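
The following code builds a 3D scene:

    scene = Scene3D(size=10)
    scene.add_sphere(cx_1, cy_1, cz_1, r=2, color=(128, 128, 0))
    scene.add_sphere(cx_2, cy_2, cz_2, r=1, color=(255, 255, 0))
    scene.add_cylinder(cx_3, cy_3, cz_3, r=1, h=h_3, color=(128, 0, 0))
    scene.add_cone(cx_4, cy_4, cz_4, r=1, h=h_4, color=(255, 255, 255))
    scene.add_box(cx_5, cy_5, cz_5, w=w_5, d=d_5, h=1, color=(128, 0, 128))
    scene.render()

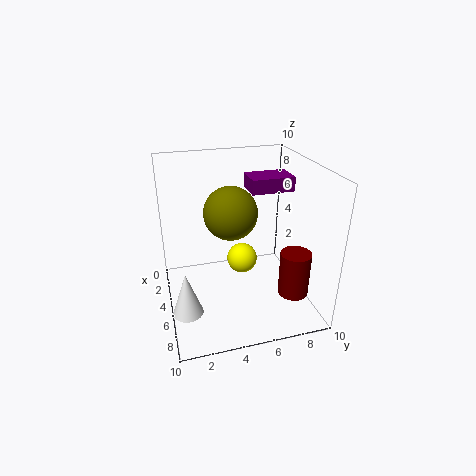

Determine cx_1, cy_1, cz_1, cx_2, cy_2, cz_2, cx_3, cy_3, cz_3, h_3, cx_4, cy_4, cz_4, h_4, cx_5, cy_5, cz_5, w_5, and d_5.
cx_1 = 3, cy_1 = 5, cz_1 = 6, cx_2 = 6, cy_2 = 5, cz_2 = 4, cx_3 = 8, cy_3 = 8, cz_3 = 2, h_3 = 3, cx_4 = 7, cy_4 = 1, cz_4 = 1, h_4 = 3, cx_5 = 3, cy_5 = 6, cz_5 = 8, w_5 = 2, d_5 = 3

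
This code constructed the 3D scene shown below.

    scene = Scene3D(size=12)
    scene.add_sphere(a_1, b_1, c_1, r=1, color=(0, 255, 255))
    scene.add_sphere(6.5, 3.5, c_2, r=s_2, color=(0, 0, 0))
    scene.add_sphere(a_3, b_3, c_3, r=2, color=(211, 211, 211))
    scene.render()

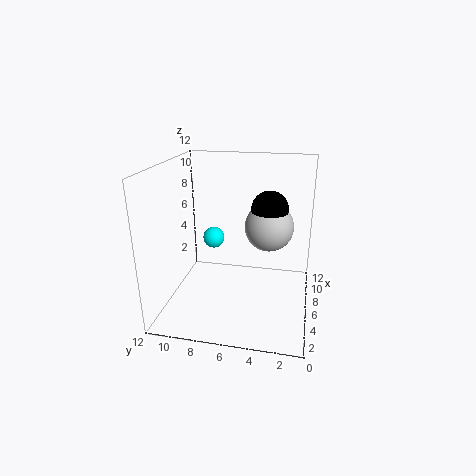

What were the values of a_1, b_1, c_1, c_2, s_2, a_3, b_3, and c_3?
a_1 = 9
b_1 = 9
c_1 = 4.5
c_2 = 8.5
s_2 = 1.5
a_3 = 6.5
b_3 = 3.5
c_3 = 7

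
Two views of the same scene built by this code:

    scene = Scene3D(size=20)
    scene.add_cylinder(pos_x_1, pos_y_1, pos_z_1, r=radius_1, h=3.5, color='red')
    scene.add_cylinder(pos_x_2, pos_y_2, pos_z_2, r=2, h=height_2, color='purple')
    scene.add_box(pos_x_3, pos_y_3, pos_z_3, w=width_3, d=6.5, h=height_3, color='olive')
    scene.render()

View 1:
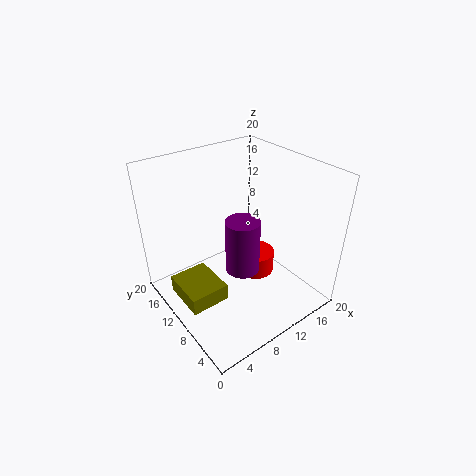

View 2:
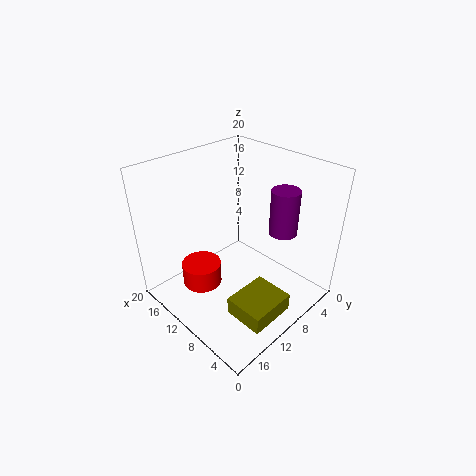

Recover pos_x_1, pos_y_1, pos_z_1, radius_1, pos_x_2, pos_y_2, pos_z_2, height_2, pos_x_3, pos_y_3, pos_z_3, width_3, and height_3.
pos_x_1 = 15.5; pos_y_1 = 12.5; pos_z_1 = 0.5; radius_1 = 3; pos_x_2 = 6.5; pos_y_2 = 4.5; pos_z_2 = 10; height_2 = 6.5; pos_x_3 = 1.5; pos_y_3 = 8.5; pos_z_3 = 1.5; width_3 = 5.5; height_3 = 2.5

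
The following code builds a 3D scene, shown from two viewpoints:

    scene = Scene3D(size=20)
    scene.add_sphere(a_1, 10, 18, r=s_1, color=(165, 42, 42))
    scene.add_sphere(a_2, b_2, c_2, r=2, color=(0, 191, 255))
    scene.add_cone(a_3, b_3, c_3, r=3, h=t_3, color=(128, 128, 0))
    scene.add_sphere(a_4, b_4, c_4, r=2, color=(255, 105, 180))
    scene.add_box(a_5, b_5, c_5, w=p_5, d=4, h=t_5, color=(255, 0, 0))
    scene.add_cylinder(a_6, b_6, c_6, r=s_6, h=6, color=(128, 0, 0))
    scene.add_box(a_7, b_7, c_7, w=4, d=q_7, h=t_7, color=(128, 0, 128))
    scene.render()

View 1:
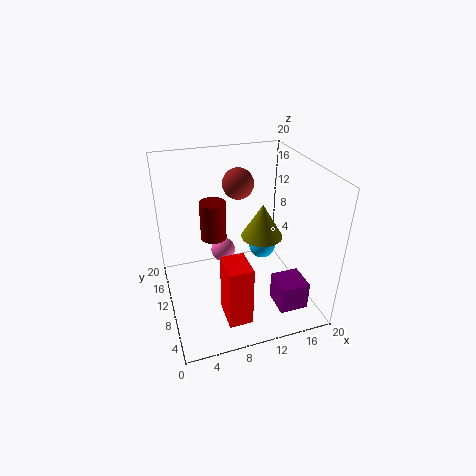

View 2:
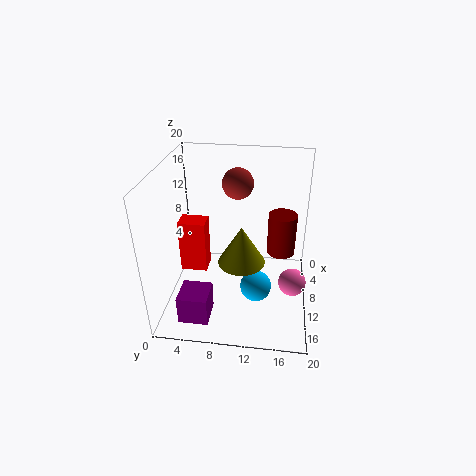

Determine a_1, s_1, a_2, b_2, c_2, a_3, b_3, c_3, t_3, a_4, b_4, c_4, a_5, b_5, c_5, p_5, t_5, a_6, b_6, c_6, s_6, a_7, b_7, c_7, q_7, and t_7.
a_1 = 10
s_1 = 2
a_2 = 15
b_2 = 13
c_2 = 6
a_3 = 14
b_3 = 11
c_3 = 9
t_3 = 5
a_4 = 10
b_4 = 18
c_4 = 3
a_5 = 6
b_5 = 1
c_5 = 3
p_5 = 3
t_5 = 8
a_6 = 8
b_6 = 16
c_6 = 7
s_6 = 2
a_7 = 14
b_7 = 3
c_7 = 1
q_7 = 4
t_7 = 4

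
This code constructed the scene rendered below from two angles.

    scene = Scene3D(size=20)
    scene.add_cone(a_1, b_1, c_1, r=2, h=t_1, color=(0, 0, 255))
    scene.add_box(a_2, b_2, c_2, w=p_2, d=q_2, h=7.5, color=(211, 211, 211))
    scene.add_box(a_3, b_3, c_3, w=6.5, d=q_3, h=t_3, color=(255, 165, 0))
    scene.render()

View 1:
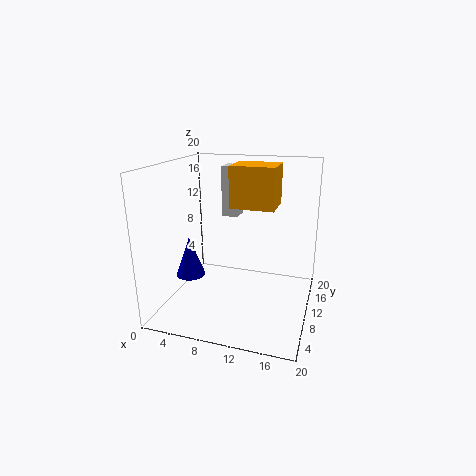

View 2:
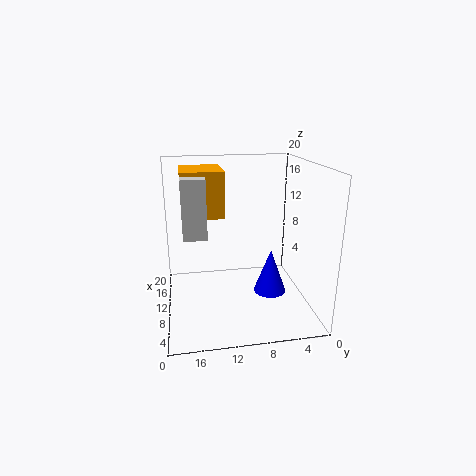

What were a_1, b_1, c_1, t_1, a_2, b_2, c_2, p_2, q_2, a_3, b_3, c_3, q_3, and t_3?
a_1 = 4
b_1 = 7
c_1 = 5
t_1 = 5.5
a_2 = 6
b_2 = 14.5
c_2 = 11.5
p_2 = 2.5
q_2 = 3
a_3 = 8
b_3 = 12
c_3 = 13.5
q_3 = 5.5
t_3 = 6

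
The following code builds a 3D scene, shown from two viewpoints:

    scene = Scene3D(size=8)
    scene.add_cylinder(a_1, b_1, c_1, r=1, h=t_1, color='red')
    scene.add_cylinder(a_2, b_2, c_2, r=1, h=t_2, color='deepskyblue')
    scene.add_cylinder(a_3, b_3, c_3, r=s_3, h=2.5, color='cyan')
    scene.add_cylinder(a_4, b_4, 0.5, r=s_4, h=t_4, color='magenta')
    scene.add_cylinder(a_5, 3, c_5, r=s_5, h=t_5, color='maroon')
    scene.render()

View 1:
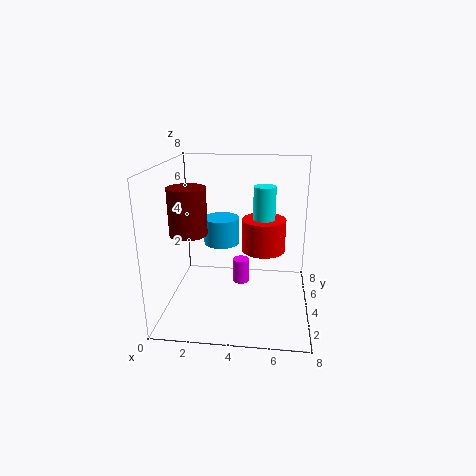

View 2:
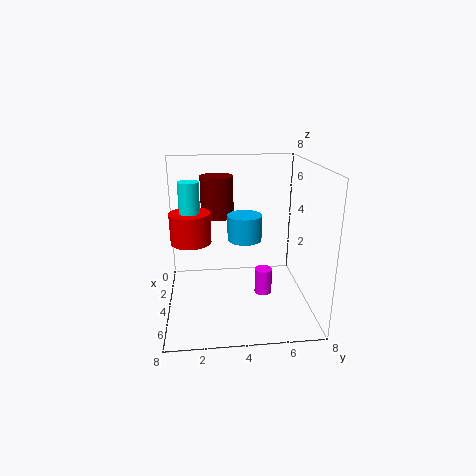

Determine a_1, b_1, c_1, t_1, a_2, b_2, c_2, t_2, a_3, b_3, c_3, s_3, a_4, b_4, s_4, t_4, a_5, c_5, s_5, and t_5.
a_1 = 5.5; b_1 = 1.5; c_1 = 4.5; t_1 = 1.5; a_2 = 3; b_2 = 4.5; c_2 = 3.5; t_2 = 1.5; a_3 = 5.5; b_3 = 1.5; c_3 = 5; s_3 = 0.5; a_4 = 4; b_4 = 5.5; s_4 = 0.5; t_4 = 1.5; a_5 = 1.5; c_5 = 4.5; s_5 = 1; t_5 = 2.5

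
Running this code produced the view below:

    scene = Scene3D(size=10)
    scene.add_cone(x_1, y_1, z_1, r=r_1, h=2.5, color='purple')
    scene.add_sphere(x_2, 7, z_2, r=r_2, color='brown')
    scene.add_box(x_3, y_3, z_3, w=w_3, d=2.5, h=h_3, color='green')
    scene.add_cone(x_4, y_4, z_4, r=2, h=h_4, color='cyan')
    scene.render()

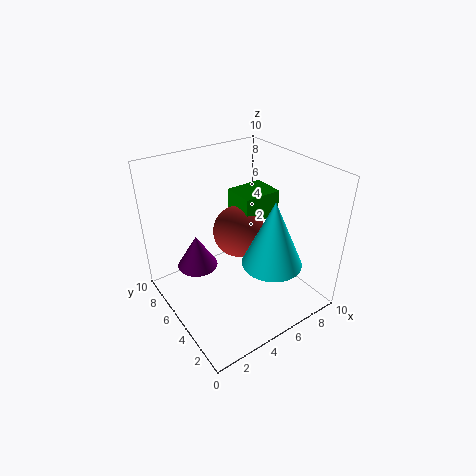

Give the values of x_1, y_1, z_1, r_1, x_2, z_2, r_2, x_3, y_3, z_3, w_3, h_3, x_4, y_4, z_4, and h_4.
x_1 = 3
y_1 = 7.5
z_1 = 2
r_1 = 1.5
x_2 = 6.5
z_2 = 4
r_2 = 2
x_3 = 6.5
y_3 = 6
z_3 = 5
w_3 = 3
h_3 = 2
x_4 = 6
y_4 = 2.5
z_4 = 4
h_4 = 4.5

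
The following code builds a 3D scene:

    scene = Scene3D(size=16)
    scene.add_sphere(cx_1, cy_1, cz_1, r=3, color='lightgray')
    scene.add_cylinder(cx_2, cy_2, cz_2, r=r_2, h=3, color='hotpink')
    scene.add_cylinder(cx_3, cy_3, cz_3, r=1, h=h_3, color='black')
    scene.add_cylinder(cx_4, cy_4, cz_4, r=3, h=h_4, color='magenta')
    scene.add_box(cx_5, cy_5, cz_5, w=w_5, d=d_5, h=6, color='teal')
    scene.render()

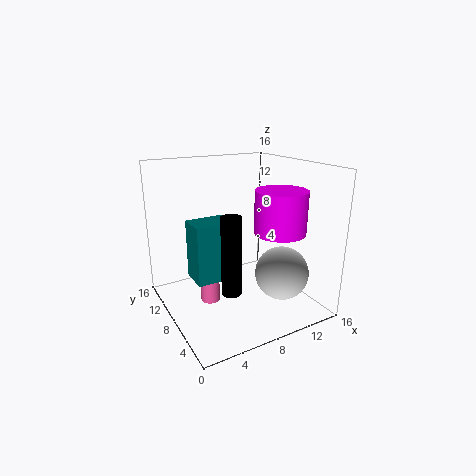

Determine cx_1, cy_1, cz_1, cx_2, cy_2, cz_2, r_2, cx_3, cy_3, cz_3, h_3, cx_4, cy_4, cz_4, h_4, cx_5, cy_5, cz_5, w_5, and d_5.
cx_1 = 12, cy_1 = 5, cz_1 = 4, cx_2 = 4, cy_2 = 7, cz_2 = 2, r_2 = 1, cx_3 = 5, cy_3 = 4, cz_3 = 4, h_3 = 8, cx_4 = 13, cy_4 = 7, cz_4 = 8, h_4 = 5, cx_5 = 2, cy_5 = 5, cz_5 = 5, w_5 = 4, d_5 = 3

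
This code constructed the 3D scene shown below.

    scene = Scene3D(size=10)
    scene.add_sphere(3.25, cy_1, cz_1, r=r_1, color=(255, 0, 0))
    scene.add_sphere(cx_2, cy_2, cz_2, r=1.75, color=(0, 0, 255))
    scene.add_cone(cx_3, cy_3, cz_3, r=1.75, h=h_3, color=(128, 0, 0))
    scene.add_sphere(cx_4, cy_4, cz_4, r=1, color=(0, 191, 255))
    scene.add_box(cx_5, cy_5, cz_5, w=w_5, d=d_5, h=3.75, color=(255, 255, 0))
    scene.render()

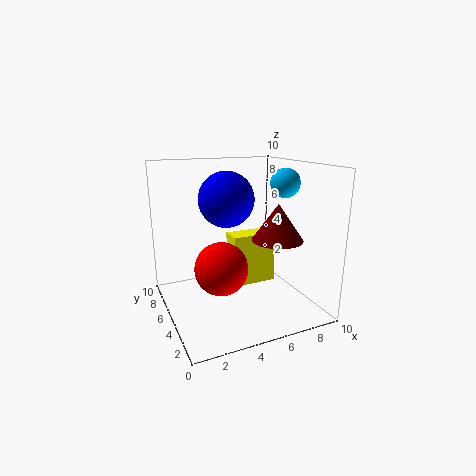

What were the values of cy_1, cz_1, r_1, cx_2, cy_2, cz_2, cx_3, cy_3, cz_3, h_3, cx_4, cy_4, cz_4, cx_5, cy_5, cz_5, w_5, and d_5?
cy_1 = 3.75, cz_1 = 3.5, r_1 = 1.75, cx_2 = 3.75, cy_2 = 4, cz_2 = 8, cx_3 = 7.25, cy_3 = 3.5, cz_3 = 5, h_3 = 2.5, cx_4 = 8, cy_4 = 4, cz_4 = 8.75, cx_5 = 4.75, cy_5 = 5, cz_5 = 1.25, w_5 = 3.25, d_5 = 1.5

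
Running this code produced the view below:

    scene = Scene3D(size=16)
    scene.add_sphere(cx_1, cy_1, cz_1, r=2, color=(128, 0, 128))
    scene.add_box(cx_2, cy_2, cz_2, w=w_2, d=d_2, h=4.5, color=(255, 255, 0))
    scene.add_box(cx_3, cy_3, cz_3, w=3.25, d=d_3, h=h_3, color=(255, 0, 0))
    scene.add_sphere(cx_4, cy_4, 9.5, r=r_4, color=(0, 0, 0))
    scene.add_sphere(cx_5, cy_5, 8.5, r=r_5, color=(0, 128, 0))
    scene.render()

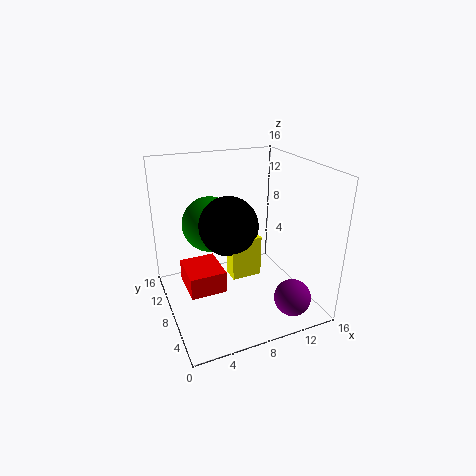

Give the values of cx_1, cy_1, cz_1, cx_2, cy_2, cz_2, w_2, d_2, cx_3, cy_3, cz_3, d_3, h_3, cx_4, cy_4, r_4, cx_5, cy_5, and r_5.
cx_1 = 12.25; cy_1 = 2.75; cz_1 = 2.25; cx_2 = 6.5; cy_2 = 5.75; cz_2 = 4.25; w_2 = 3.25; d_2 = 2; cx_3 = 0.75; cy_3 = 1.25; cz_3 = 6.5; d_3 = 3.75; h_3 = 2; cx_4 = 7; cy_4 = 8.25; r_4 = 3.25; cx_5 = 6; cy_5 = 11.75; r_5 = 3.25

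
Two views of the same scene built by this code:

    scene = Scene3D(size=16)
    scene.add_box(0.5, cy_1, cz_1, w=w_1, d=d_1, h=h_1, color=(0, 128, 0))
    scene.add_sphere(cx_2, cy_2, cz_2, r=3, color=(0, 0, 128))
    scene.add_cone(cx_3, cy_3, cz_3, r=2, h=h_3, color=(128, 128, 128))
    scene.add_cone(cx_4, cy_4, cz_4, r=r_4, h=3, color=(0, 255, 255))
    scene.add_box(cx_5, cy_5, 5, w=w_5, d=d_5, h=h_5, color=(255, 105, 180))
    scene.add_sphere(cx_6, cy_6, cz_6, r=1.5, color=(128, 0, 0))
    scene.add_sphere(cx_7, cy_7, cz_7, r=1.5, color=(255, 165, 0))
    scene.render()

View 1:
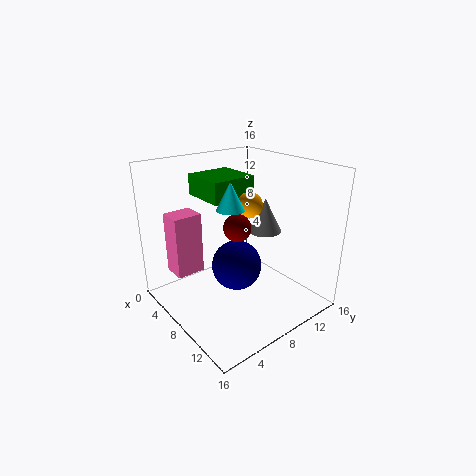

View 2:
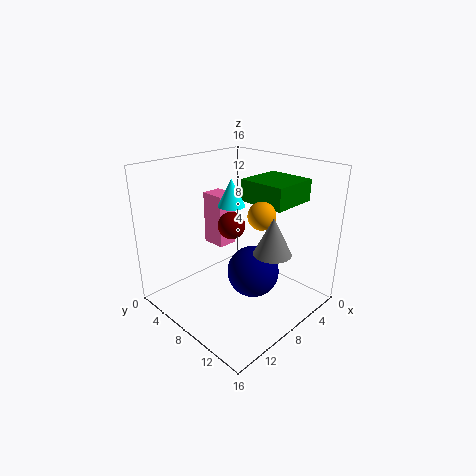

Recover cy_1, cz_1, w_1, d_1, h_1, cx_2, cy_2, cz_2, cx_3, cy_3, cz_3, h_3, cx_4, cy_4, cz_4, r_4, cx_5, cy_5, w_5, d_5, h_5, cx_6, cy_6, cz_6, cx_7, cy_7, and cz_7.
cy_1 = 6.5
cz_1 = 11.5
w_1 = 5.5
d_1 = 5.5
h_1 = 2.5
cx_2 = 6.5
cy_2 = 9
cz_2 = 3.5
cx_3 = 7.5
cy_3 = 12.5
cz_3 = 7.5
h_3 = 4
cx_4 = 8
cy_4 = 7
cz_4 = 11.5
r_4 = 1.5
cx_5 = 4.5
cy_5 = 1
w_5 = 2.5
d_5 = 3
h_5 = 6.5
cx_6 = 8.5
cy_6 = 7.5
cz_6 = 9.5
cx_7 = 7
cy_7 = 10.5
cz_7 = 11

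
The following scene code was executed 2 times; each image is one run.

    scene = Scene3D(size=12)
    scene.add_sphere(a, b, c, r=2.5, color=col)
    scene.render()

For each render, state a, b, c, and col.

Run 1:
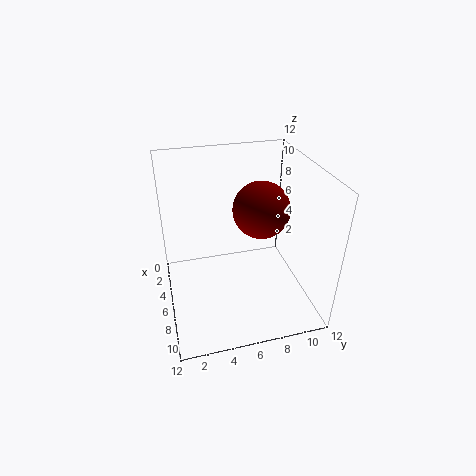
a = 4.5, b = 8.5, c = 7.5, col = 'maroon'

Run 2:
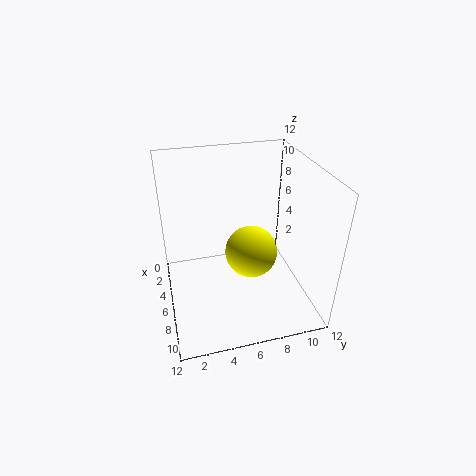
a = 3.5, b = 8, c = 2.5, col = 'yellow'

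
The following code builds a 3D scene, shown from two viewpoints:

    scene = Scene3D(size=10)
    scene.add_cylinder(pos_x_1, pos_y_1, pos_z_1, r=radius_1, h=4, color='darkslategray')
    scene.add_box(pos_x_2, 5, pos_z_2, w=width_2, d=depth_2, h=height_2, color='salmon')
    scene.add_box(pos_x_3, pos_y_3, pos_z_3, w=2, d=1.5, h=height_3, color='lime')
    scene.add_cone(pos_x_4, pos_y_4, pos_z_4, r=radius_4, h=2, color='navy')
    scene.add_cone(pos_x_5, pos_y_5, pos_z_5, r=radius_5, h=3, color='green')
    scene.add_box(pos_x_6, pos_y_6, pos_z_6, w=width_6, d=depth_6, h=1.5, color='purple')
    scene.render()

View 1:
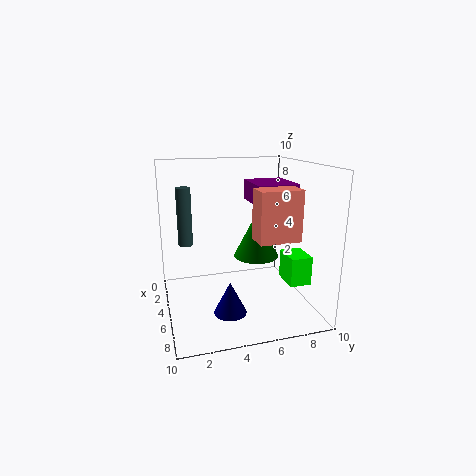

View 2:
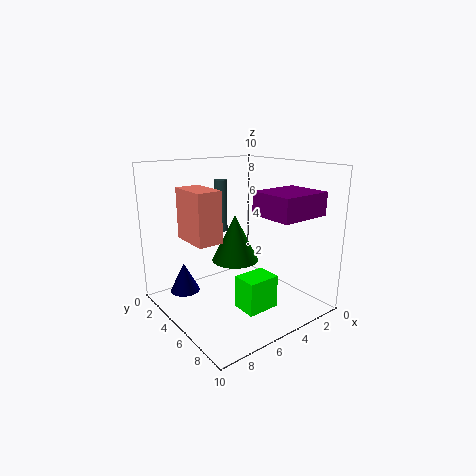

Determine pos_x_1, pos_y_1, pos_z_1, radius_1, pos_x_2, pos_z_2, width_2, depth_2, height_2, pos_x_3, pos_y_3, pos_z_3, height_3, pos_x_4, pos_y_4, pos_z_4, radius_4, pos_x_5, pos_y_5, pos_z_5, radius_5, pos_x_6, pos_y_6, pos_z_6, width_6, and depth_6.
pos_x_1 = 4, pos_y_1 = 1.5, pos_z_1 = 4.5, radius_1 = 0.5, pos_x_2 = 8, pos_z_2 = 6, width_2 = 1.5, depth_2 = 2.5, height_2 = 3, pos_x_3 = 5.5, pos_y_3 = 8, pos_z_3 = 2, height_3 = 2, pos_x_4 = 8.5, pos_y_4 = 3.5, pos_z_4 = 1.5, radius_4 = 1, pos_x_5 = 6, pos_y_5 = 6, pos_z_5 = 4, radius_5 = 1.5, pos_x_6 = 1.5, pos_y_6 = 6.5, pos_z_6 = 7, width_6 = 3.5, depth_6 = 3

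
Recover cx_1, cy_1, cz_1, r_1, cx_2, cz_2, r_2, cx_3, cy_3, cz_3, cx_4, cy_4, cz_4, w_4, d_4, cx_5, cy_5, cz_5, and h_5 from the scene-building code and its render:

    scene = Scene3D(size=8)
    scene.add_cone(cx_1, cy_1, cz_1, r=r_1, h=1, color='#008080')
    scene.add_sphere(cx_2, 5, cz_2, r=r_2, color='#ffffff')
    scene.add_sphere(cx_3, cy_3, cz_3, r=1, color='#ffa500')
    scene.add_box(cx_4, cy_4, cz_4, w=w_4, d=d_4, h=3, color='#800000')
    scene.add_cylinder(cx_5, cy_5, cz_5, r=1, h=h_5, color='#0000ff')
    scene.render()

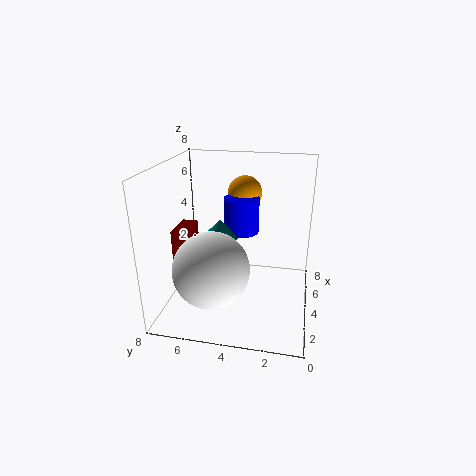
cx_1 = 4; cy_1 = 5; cz_1 = 4; r_1 = 1; cx_2 = 2; cz_2 = 3; r_2 = 2; cx_3 = 6; cy_3 = 4; cz_3 = 6; cx_4 = 4; cy_4 = 7; cz_4 = 1; w_4 = 2; d_4 = 1; cx_5 = 5; cy_5 = 4; cz_5 = 4; h_5 = 2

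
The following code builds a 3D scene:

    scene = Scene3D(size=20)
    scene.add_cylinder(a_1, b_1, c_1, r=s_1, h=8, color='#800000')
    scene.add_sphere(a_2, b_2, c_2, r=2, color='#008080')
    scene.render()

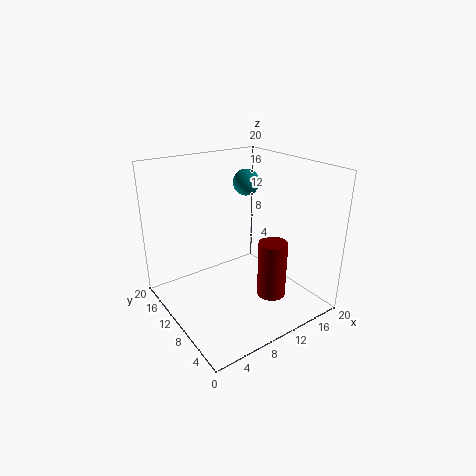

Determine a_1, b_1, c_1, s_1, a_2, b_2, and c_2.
a_1 = 13
b_1 = 6
c_1 = 2
s_1 = 2
a_2 = 15
b_2 = 15
c_2 = 16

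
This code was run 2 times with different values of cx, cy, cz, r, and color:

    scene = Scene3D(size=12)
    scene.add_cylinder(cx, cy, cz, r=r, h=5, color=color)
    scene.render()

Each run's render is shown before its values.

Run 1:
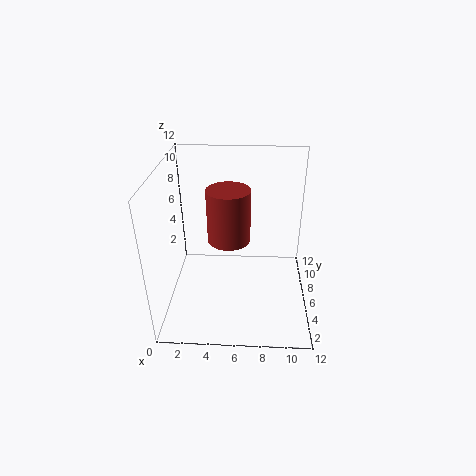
cx = 5
cy = 9
cz = 4
r = 2
color = 'brown'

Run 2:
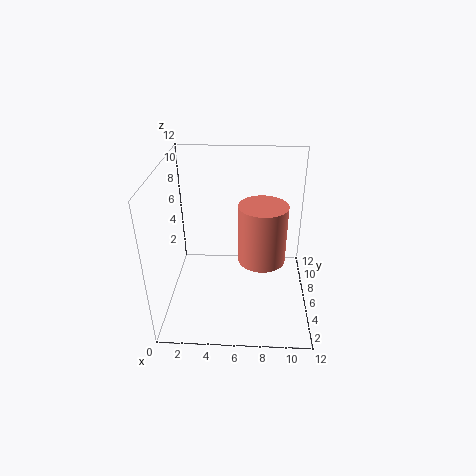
cx = 8
cy = 6
cz = 4
r = 2
color = 'salmon'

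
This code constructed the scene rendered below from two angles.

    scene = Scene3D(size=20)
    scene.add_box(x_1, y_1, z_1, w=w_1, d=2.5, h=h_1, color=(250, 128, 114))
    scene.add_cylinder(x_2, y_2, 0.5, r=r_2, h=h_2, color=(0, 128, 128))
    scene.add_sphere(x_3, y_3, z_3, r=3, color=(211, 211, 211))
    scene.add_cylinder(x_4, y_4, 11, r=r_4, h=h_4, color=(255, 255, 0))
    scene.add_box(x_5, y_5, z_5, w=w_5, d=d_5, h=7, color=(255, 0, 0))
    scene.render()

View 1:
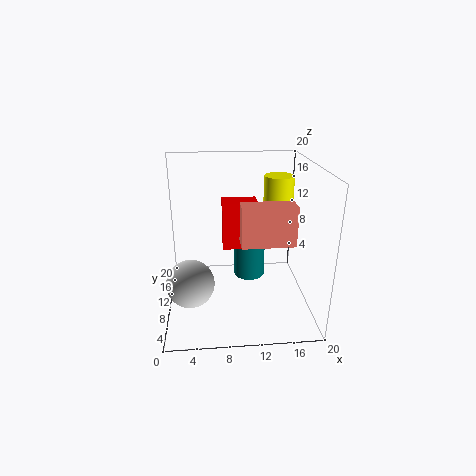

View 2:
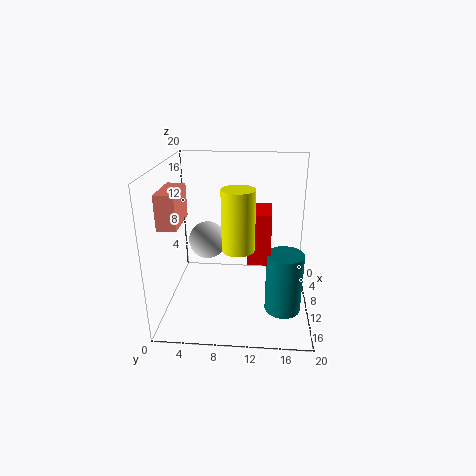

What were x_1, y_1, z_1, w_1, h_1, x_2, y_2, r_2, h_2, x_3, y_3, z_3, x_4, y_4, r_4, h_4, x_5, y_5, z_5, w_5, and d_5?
x_1 = 9.5
y_1 = 0.5
z_1 = 13
w_1 = 6
h_1 = 4.5
x_2 = 12.5
y_2 = 16.5
r_2 = 2.5
h_2 = 8.5
x_3 = 3.5
y_3 = 4.5
z_3 = 6.5
x_4 = 15.5
y_4 = 10.5
r_4 = 2
h_4 = 7.5
x_5 = 8
y_5 = 11.5
z_5 = 7.5
w_5 = 5
d_5 = 3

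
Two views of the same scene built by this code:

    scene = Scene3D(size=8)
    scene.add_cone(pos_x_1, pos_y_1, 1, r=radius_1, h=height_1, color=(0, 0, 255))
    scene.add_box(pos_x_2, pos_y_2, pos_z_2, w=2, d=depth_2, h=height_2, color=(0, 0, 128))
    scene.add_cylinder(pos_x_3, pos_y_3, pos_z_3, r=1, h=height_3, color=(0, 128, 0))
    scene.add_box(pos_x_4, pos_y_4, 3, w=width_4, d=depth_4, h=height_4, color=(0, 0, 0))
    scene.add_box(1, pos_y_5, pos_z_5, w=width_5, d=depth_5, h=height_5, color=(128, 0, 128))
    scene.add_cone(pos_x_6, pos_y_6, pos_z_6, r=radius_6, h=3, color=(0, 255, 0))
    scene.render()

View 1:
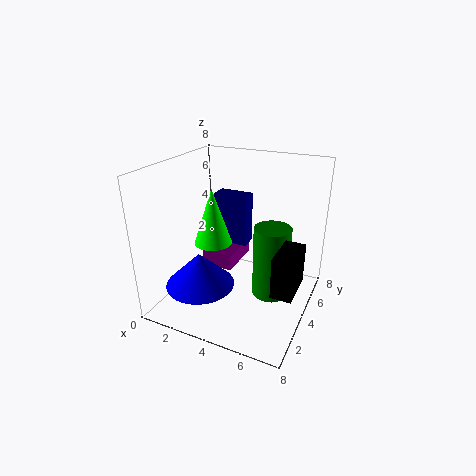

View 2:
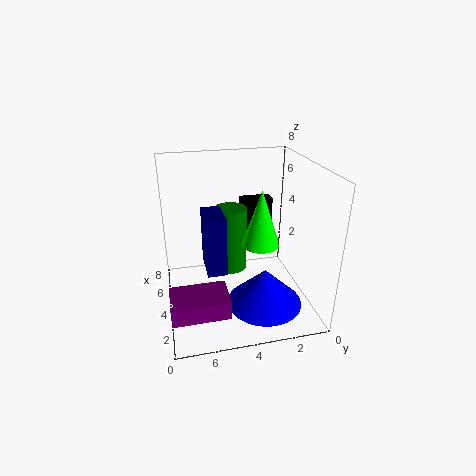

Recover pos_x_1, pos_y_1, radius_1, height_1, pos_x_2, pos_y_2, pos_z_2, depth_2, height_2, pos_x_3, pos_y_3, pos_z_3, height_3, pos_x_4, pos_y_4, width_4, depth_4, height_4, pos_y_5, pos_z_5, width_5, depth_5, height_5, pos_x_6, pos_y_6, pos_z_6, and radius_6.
pos_x_1 = 2, pos_y_1 = 3, radius_1 = 2, height_1 = 2, pos_x_2 = 2, pos_y_2 = 5, pos_z_2 = 3, depth_2 = 1, height_2 = 3, pos_x_3 = 6, pos_y_3 = 4, pos_z_3 = 1, height_3 = 4, pos_x_4 = 7, pos_y_4 = 1, width_4 = 1, depth_4 = 2, height_4 = 2, pos_y_5 = 5, pos_z_5 = 1, width_5 = 2, depth_5 = 3, height_5 = 1, pos_x_6 = 3, pos_y_6 = 3, pos_z_6 = 4, radius_6 = 1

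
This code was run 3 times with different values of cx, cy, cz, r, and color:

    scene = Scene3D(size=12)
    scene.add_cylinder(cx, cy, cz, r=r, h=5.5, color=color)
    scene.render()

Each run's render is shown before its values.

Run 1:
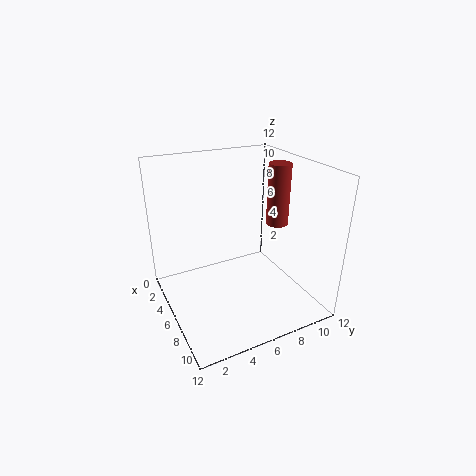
cx = 5
cy = 10.5
cz = 6
r = 1
color = 'brown'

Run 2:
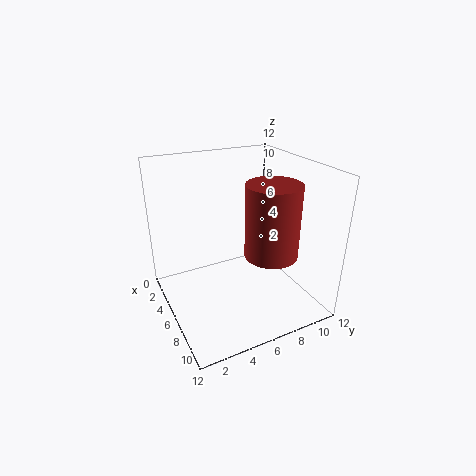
cx = 9.5
cy = 7
cz = 6
r = 2
color = 'brown'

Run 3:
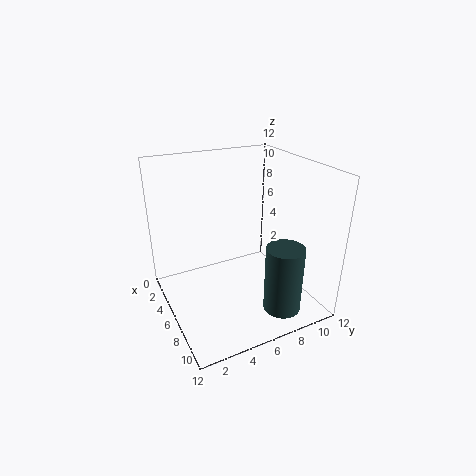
cx = 10
cy = 8
cz = 1
r = 1.5
color = 'darkslategray'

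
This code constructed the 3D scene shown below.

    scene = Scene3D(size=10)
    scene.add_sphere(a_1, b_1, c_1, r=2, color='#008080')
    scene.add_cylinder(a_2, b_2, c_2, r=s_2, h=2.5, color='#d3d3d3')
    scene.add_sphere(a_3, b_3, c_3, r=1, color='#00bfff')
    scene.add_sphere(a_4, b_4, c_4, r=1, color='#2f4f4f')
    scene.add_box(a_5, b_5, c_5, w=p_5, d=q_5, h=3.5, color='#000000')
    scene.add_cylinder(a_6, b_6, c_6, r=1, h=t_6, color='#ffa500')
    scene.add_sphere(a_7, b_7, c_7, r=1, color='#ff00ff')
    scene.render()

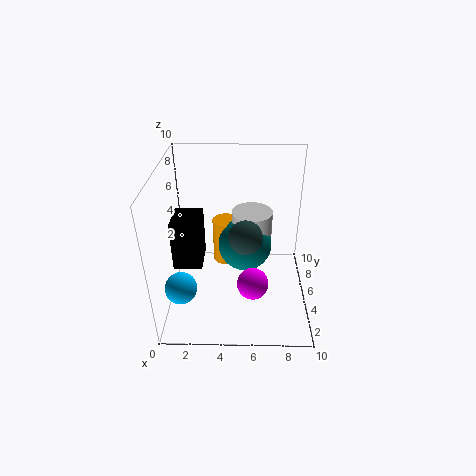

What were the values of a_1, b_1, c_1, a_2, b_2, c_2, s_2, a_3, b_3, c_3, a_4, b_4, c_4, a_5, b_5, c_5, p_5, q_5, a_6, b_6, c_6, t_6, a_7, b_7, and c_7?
a_1 = 5.5
b_1 = 6.5
c_1 = 3.5
a_2 = 6
b_2 = 7
c_2 = 3.5
s_2 = 1.5
a_3 = 1.5
b_3 = 1.5
c_3 = 3.5
a_4 = 5.5
b_4 = 2
c_4 = 7
a_5 = 0.5
b_5 = 4
c_5 = 3
p_5 = 2
q_5 = 2.5
a_6 = 4
b_6 = 7.5
c_6 = 1.5
t_6 = 3.5
a_7 = 6
b_7 = 2
c_7 = 3.5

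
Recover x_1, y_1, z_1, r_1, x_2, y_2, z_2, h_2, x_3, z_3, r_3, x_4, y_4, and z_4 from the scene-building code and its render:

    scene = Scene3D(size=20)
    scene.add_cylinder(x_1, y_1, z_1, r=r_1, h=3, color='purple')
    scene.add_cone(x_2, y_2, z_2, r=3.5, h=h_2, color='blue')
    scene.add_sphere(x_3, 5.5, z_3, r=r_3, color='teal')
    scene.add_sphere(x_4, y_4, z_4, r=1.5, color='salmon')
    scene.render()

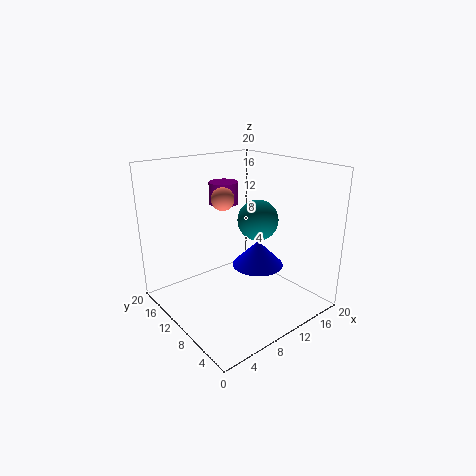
x_1 = 9.5, y_1 = 12.5, z_1 = 14.5, r_1 = 2, x_2 = 11.5, y_2 = 7.5, z_2 = 6.5, h_2 = 3.5, x_3 = 9.5, z_3 = 14, r_3 = 2.5, x_4 = 7.5, y_4 = 10, z_4 = 16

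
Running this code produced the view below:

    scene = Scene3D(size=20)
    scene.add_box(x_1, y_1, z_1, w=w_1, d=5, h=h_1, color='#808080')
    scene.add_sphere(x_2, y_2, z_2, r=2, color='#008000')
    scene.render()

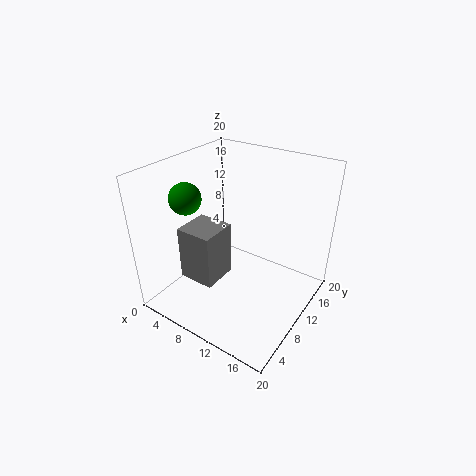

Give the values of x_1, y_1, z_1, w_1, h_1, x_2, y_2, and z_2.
x_1 = 4.5, y_1 = 4, z_1 = 5, w_1 = 5, h_1 = 7.5, x_2 = 6, y_2 = 4.5, z_2 = 17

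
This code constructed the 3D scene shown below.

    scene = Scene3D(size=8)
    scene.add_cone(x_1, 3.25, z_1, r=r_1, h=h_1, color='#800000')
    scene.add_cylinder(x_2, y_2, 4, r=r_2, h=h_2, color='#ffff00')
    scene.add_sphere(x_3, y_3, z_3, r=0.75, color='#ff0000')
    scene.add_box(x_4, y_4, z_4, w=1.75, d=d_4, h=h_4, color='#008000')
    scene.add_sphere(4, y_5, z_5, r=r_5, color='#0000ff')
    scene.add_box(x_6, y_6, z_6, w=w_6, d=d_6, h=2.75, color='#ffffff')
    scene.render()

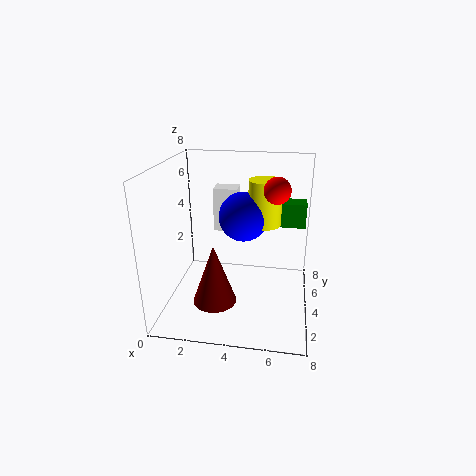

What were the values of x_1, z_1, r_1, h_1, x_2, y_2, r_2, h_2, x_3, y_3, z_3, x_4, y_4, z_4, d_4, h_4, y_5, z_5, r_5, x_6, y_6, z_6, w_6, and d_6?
x_1 = 2.75, z_1 = 0.25, r_1 = 1.25, h_1 = 3.5, x_2 = 5.25, y_2 = 6.25, r_2 = 1, h_2 = 2.75, x_3 = 6, y_3 = 5, z_3 = 6.5, x_4 = 6, y_4 = 6.5, z_4 = 3.75, d_4 = 1.25, h_4 = 1.5, y_5 = 6, z_5 = 4.5, r_5 = 1.5, x_6 = 2, y_6 = 6.5, z_6 = 3.25, w_6 = 1.5, d_6 = 1.25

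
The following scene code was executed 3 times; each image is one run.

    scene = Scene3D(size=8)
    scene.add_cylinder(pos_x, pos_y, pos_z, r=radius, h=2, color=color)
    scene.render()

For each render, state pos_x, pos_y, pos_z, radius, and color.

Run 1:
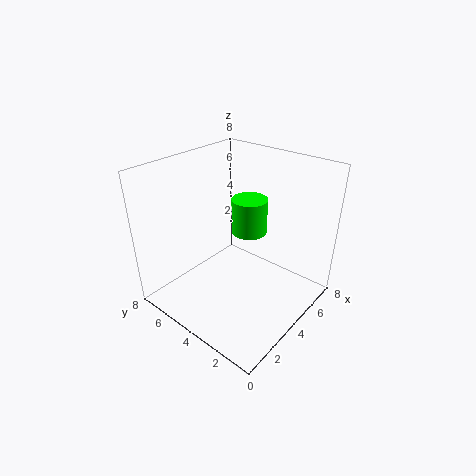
pos_x = 5, pos_y = 4, pos_z = 4, radius = 1, color = 'lime'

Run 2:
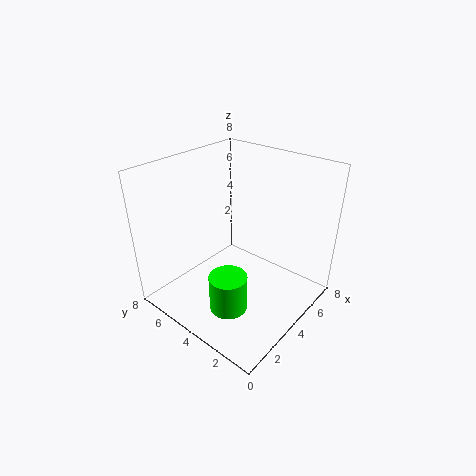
pos_x = 2, pos_y = 3, pos_z = 1, radius = 1, color = 'lime'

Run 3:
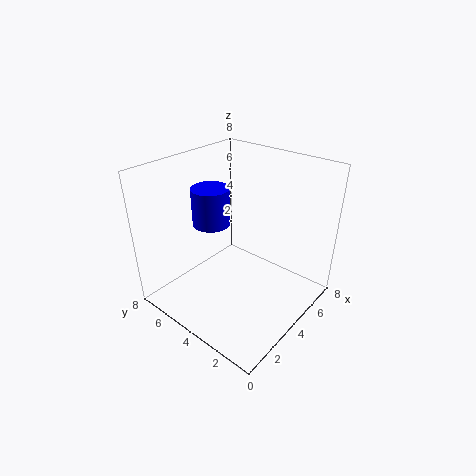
pos_x = 3, pos_y = 5, pos_z = 5, radius = 1, color = 'blue'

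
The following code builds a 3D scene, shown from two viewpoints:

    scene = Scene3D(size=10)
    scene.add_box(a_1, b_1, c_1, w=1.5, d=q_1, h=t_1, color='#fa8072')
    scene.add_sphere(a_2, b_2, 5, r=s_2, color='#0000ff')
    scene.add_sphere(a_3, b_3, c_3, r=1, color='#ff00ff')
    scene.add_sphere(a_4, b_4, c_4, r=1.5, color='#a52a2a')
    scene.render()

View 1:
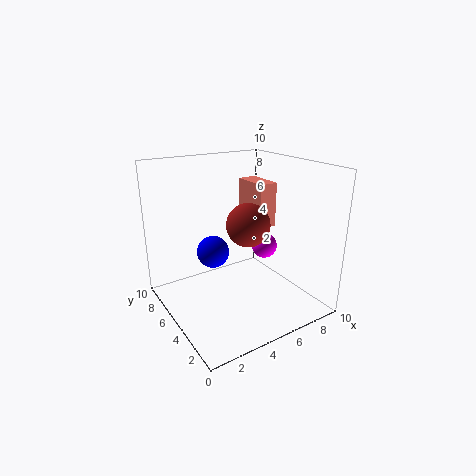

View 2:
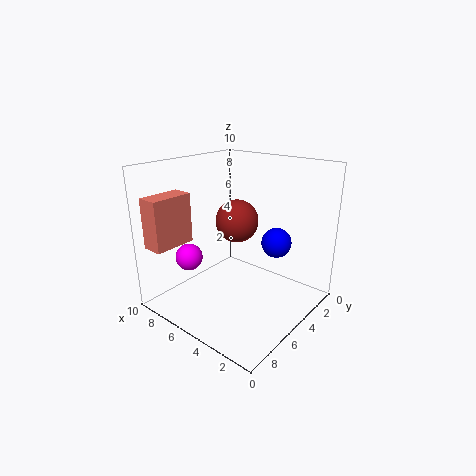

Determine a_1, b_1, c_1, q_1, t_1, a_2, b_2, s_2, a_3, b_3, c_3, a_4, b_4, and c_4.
a_1 = 8; b_1 = 6.5; c_1 = 4.5; q_1 = 3; t_1 = 3.5; a_2 = 2.5; b_2 = 4; s_2 = 1; a_3 = 8.5; b_3 = 6.5; c_3 = 3; a_4 = 5.5; b_4 = 4.5; c_4 = 6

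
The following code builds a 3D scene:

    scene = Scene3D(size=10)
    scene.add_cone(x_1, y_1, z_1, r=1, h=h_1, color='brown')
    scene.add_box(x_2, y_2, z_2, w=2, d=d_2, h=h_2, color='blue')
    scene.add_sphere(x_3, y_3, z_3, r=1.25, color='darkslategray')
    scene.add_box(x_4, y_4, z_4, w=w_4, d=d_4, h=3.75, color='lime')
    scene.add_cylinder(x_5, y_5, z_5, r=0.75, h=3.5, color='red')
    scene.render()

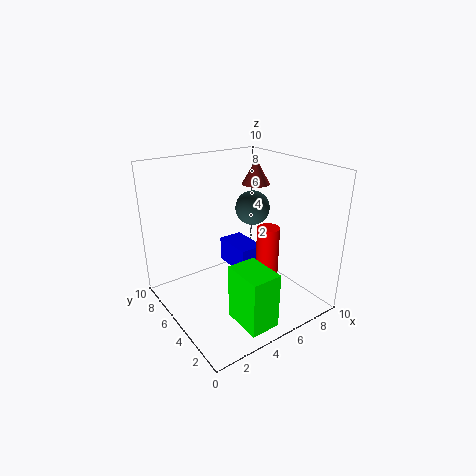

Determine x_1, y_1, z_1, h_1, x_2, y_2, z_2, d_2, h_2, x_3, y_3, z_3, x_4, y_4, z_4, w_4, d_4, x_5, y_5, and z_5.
x_1 = 7.25
y_1 = 6
z_1 = 8.25
h_1 = 1.75
x_2 = 6.5
y_2 = 6.5
z_2 = 0.75
d_2 = 3.25
h_2 = 2
x_3 = 7
y_3 = 6
z_3 = 6.5
x_4 = 3
y_4 = 0.5
z_4 = 0.5
w_4 = 2
d_4 = 2.75
x_5 = 6
y_5 = 3
z_5 = 2.75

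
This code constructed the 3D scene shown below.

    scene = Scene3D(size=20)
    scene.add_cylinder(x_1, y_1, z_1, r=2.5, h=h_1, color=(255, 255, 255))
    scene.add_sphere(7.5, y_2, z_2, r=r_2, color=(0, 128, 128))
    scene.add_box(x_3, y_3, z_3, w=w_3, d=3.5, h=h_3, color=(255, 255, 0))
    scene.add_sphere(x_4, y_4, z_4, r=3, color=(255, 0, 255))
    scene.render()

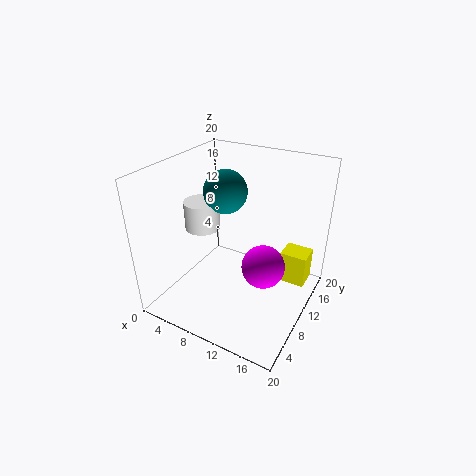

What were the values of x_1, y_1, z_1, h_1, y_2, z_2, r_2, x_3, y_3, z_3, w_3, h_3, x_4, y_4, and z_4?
x_1 = 4.5, y_1 = 9.5, z_1 = 10.5, h_1 = 4, y_2 = 11, z_2 = 16, r_2 = 3, x_3 = 14.5, y_3 = 15, z_3 = 1, w_3 = 4, h_3 = 5, x_4 = 14, y_4 = 10, z_4 = 6.5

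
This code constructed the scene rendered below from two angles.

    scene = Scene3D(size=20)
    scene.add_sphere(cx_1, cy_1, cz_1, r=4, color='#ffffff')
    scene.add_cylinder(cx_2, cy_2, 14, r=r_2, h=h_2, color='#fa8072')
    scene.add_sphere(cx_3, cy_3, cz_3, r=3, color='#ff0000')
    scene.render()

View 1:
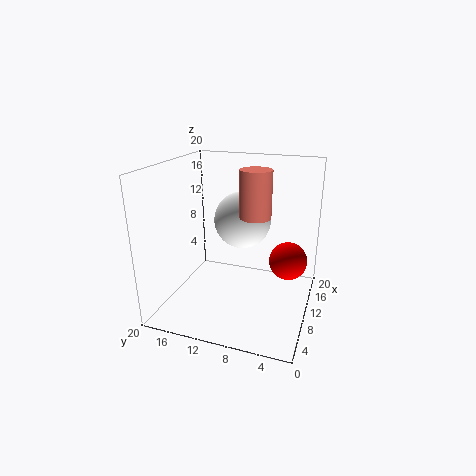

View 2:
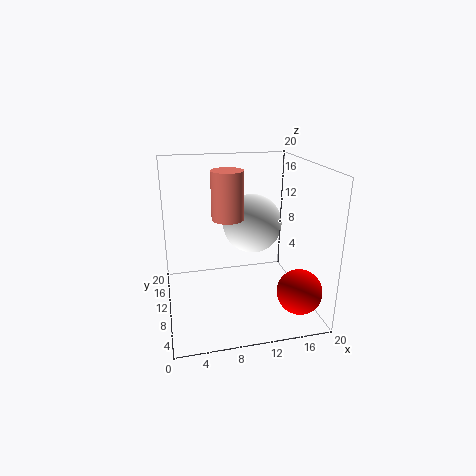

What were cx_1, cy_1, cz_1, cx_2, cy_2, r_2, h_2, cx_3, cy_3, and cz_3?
cx_1 = 12
cy_1 = 10
cz_1 = 12
cx_2 = 8
cy_2 = 7
r_2 = 2
h_2 = 6
cx_3 = 17
cy_3 = 4
cz_3 = 4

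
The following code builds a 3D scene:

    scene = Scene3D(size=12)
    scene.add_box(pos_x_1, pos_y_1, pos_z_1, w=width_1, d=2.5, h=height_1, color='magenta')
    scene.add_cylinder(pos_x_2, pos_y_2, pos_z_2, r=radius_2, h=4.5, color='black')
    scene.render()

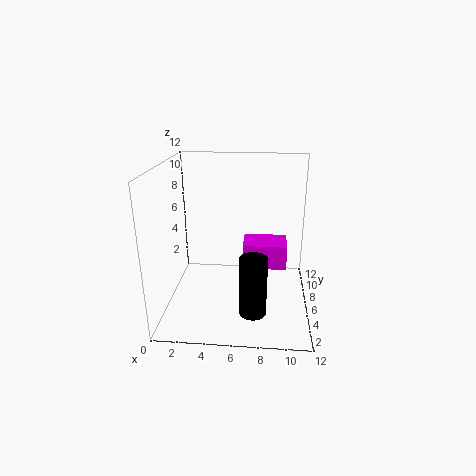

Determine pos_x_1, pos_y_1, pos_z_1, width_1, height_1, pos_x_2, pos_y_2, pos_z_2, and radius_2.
pos_x_1 = 6.5
pos_y_1 = 4.5
pos_z_1 = 4
width_1 = 3.5
height_1 = 2
pos_x_2 = 7.5
pos_y_2 = 1.5
pos_z_2 = 2
radius_2 = 1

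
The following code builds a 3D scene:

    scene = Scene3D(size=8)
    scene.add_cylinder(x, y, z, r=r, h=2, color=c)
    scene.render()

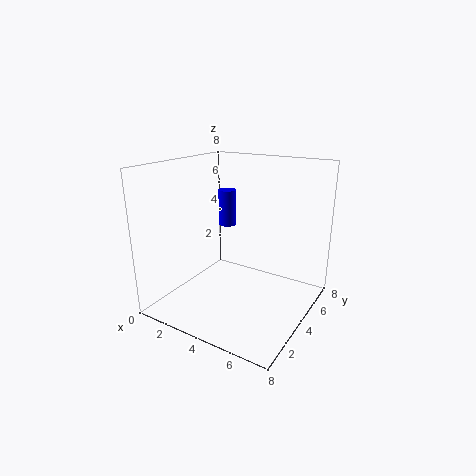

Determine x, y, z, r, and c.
x = 3, y = 4.5, z = 4.5, r = 0.5, c = 'blue'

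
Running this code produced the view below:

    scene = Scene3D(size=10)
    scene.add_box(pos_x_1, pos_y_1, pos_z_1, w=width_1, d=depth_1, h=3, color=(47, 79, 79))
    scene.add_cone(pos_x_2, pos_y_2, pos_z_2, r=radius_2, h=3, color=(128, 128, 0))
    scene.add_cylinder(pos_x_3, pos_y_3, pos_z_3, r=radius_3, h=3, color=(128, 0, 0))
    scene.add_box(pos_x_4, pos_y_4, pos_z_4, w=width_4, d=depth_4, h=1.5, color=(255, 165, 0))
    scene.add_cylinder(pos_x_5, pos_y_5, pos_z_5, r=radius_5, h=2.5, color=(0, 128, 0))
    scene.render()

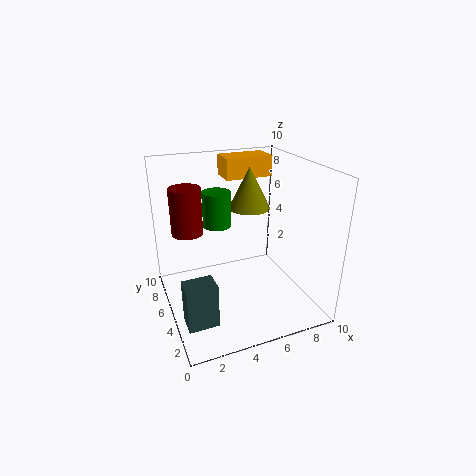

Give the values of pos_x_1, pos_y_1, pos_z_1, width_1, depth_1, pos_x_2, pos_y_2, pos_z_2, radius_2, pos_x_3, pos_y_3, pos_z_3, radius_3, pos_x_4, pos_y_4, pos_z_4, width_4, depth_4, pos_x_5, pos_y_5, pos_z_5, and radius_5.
pos_x_1 = 0.5
pos_y_1 = 2
pos_z_1 = 0.5
width_1 = 2
depth_1 = 1.5
pos_x_2 = 6.5
pos_y_2 = 6.5
pos_z_2 = 6.5
radius_2 = 1.5
pos_x_3 = 1.5
pos_y_3 = 5
pos_z_3 = 6
radius_3 = 1
pos_x_4 = 5
pos_y_4 = 7
pos_z_4 = 8.5
width_4 = 3.5
depth_4 = 2
pos_x_5 = 4
pos_y_5 = 6.5
pos_z_5 = 5.5
radius_5 = 1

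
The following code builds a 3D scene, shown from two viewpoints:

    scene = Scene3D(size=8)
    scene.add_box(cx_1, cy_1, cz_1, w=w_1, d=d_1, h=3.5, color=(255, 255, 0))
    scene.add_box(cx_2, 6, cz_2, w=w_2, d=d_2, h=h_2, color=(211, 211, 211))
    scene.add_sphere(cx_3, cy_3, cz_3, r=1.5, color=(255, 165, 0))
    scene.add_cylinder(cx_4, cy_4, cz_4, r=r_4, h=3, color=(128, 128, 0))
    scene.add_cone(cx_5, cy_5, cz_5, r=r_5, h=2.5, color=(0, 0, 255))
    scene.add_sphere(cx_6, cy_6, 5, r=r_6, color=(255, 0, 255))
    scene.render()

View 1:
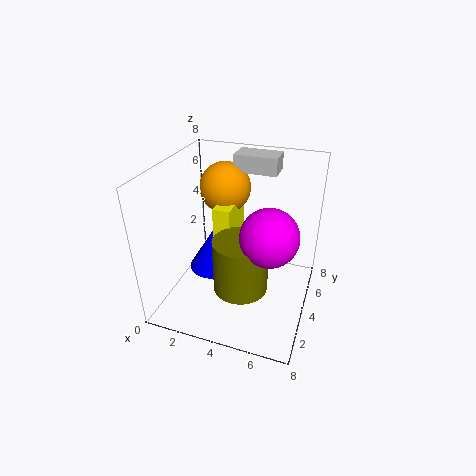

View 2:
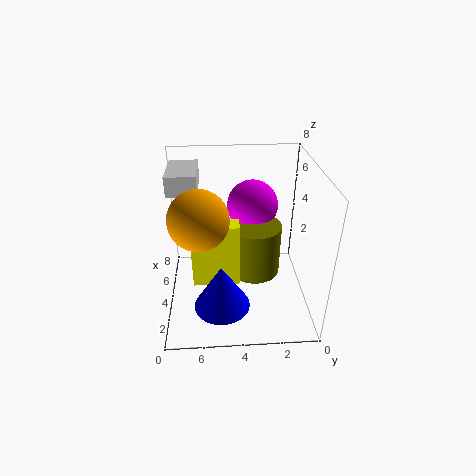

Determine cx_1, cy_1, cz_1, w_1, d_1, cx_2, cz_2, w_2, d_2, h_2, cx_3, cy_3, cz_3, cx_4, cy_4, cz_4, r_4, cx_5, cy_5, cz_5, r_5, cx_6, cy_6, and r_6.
cx_1 = 2.5; cy_1 = 4; cz_1 = 2; w_1 = 1; d_1 = 2.5; cx_2 = 3; cz_2 = 7; w_2 = 2.5; d_2 = 1.5; h_2 = 1; cx_3 = 2.5; cy_3 = 6; cz_3 = 6; cx_4 = 4.5; cy_4 = 3; cz_4 = 1.5; r_4 = 1.5; cx_5 = 2; cy_5 = 5; cz_5 = 1; r_5 = 1.5; cx_6 = 6; cy_6 = 3; r_6 = 1.5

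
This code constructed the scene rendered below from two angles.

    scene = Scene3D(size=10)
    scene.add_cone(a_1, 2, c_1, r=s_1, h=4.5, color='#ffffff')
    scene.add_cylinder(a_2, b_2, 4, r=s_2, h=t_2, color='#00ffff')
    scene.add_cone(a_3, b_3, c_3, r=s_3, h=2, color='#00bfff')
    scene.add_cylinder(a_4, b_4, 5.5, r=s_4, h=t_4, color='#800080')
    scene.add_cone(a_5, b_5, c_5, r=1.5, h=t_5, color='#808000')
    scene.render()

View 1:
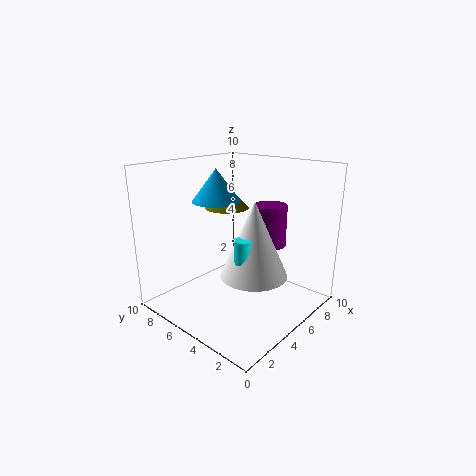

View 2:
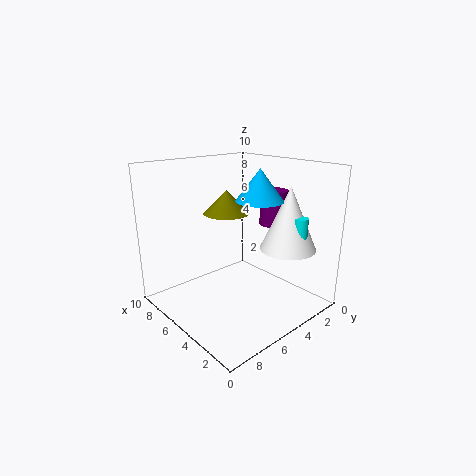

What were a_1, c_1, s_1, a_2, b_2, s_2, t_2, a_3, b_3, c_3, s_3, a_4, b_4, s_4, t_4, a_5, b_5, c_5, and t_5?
a_1 = 3
c_1 = 4
s_1 = 2
a_2 = 2
b_2 = 2
s_2 = 0.5
t_2 = 2.5
a_3 = 3
b_3 = 5
c_3 = 8
s_3 = 1.5
a_4 = 4.5
b_4 = 2
s_4 = 1
t_4 = 2.5
a_5 = 5
b_5 = 6
c_5 = 7
t_5 = 1.5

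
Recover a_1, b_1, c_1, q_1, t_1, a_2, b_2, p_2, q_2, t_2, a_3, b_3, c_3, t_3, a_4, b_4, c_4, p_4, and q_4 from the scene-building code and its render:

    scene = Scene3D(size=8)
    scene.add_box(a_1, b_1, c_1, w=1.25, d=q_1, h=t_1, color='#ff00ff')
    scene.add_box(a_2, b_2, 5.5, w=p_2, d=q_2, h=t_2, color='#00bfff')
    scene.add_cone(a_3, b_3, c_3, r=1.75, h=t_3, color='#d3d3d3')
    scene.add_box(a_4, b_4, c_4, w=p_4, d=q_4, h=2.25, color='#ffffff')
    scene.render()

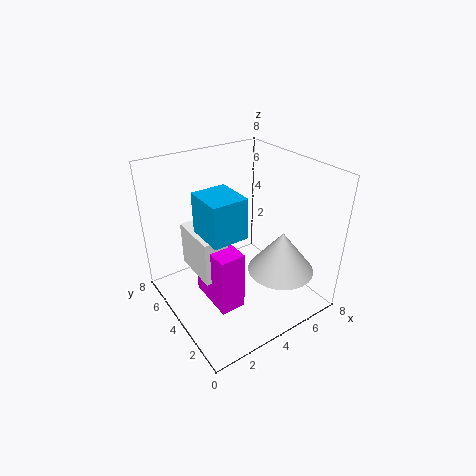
a_1 = 1.25, b_1 = 1.25, c_1 = 2, q_1 = 2.5, t_1 = 3, a_2 = 1.25, b_2 = 1.75, p_2 = 1.75, q_2 = 2, t_2 = 2, a_3 = 5.25, b_3 = 1.75, c_3 = 2.75, t_3 = 2.25, a_4 = 1, b_4 = 2.25, c_4 = 3.25, p_4 = 1.25, q_4 = 2.5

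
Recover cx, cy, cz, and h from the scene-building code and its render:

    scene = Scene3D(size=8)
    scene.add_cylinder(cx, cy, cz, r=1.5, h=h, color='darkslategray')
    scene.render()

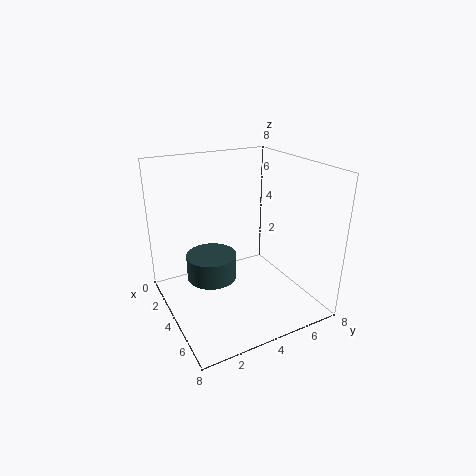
cx = 2.5; cy = 3; cz = 1; h = 1.5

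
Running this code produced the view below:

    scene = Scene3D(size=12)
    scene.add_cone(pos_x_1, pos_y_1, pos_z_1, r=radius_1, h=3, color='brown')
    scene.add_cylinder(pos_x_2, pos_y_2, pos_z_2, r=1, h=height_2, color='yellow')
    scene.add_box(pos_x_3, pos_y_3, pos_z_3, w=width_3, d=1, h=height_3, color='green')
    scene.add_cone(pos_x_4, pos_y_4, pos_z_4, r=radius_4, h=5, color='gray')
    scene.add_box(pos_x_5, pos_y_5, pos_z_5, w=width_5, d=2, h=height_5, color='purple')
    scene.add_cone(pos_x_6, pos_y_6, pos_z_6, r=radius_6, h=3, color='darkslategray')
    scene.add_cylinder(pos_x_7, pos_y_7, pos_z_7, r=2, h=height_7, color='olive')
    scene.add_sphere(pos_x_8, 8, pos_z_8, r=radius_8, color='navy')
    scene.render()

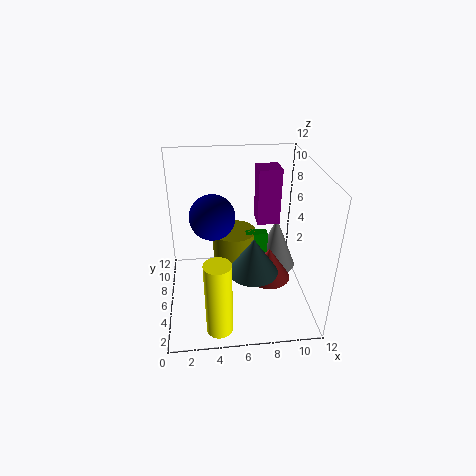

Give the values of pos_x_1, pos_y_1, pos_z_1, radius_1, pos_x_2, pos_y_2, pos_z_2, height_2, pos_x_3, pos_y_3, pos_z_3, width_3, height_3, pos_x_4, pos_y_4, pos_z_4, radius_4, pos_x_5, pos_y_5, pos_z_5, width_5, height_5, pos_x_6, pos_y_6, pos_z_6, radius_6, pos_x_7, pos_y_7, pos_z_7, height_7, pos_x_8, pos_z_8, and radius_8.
pos_x_1 = 9
pos_y_1 = 7
pos_z_1 = 1
radius_1 = 2
pos_x_2 = 4
pos_y_2 = 1
pos_z_2 = 1
height_2 = 6
pos_x_3 = 7
pos_y_3 = 8
pos_z_3 = 3
width_3 = 2
height_3 = 2
pos_x_4 = 10
pos_y_4 = 9
pos_z_4 = 1
radius_4 = 2
pos_x_5 = 8
pos_y_5 = 8
pos_z_5 = 6
width_5 = 2
height_5 = 5
pos_x_6 = 7
pos_y_6 = 4
pos_z_6 = 4
radius_6 = 2
pos_x_7 = 6
pos_y_7 = 9
pos_z_7 = 2
height_7 = 3
pos_x_8 = 4
pos_z_8 = 7
radius_8 = 2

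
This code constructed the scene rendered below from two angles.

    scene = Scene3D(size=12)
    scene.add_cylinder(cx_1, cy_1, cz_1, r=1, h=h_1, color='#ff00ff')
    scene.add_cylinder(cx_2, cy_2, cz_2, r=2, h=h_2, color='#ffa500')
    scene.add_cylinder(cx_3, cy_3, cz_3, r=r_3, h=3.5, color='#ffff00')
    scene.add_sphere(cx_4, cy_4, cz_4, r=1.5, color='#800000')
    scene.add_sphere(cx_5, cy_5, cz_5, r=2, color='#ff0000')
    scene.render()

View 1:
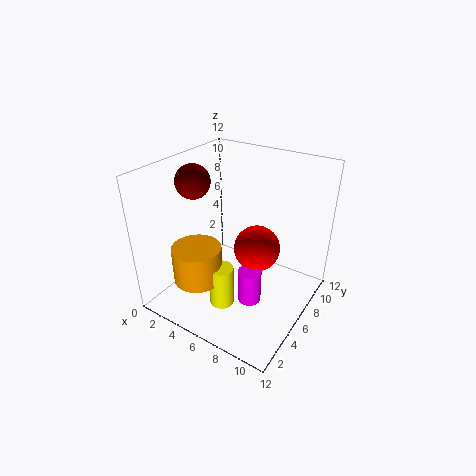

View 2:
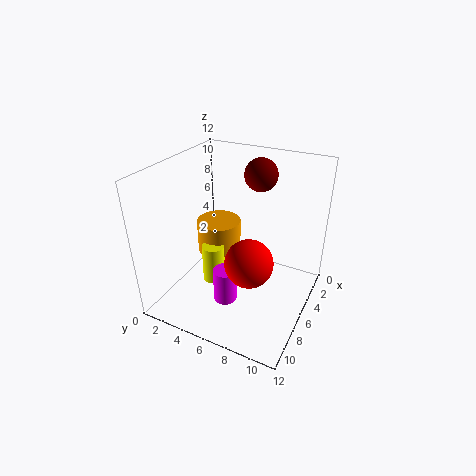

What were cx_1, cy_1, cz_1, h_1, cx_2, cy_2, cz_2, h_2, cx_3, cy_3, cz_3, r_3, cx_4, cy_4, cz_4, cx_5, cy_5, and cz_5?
cx_1 = 7.5
cy_1 = 5.5
cz_1 = 0.5
h_1 = 3
cx_2 = 4
cy_2 = 3
cz_2 = 3
h_2 = 3
cx_3 = 6
cy_3 = 3.5
cz_3 = 1
r_3 = 1
cx_4 = 1.5
cy_4 = 6
cz_4 = 10
cx_5 = 7
cy_5 = 7.5
cz_5 = 4.5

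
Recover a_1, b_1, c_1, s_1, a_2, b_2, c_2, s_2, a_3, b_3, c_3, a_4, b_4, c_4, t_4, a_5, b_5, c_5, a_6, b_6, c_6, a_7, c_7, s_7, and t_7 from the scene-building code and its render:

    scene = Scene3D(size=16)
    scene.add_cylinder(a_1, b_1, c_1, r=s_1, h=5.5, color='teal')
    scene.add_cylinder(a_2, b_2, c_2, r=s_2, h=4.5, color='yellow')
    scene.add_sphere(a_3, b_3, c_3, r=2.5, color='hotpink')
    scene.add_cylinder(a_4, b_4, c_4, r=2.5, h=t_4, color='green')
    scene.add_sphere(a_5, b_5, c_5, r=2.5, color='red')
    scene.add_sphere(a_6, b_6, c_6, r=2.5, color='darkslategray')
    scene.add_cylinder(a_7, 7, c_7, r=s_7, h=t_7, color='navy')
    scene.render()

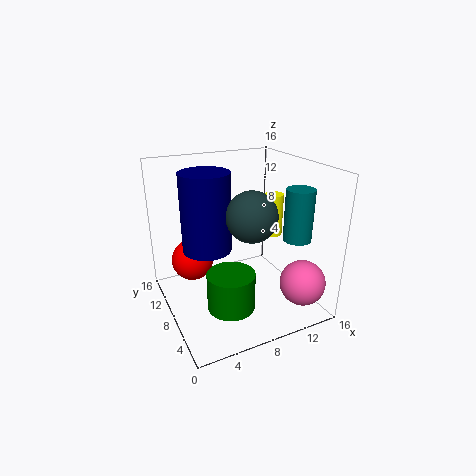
a_1 = 13, b_1 = 4, c_1 = 8.5, s_1 = 1.5, a_2 = 11.5, b_2 = 6.5, c_2 = 8.5, s_2 = 1, a_3 = 13.5, b_3 = 3, c_3 = 3.5, a_4 = 5.5, b_4 = 4.5, c_4 = 2, t_4 = 4, a_5 = 4, b_5 = 12.5, c_5 = 4, a_6 = 7.5, b_6 = 4, c_6 = 12, a_7 = 4, c_7 = 8, s_7 = 2.5, t_7 = 8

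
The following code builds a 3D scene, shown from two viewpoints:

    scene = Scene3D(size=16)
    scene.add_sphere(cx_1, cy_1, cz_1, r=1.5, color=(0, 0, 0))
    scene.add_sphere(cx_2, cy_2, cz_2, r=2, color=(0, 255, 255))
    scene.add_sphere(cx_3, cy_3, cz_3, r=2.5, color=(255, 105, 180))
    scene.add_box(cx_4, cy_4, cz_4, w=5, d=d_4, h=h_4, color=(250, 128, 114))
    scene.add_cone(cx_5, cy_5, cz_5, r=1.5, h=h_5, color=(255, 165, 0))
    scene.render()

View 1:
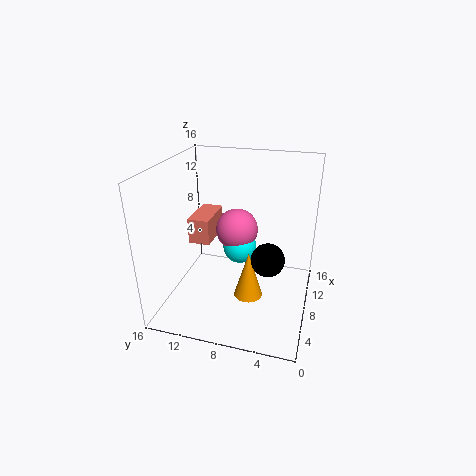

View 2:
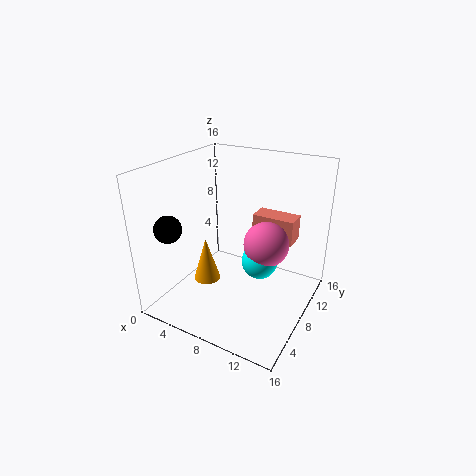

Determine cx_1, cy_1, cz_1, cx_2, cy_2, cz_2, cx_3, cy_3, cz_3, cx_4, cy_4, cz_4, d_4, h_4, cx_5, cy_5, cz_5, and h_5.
cx_1 = 2; cy_1 = 3.5; cz_1 = 9.5; cx_2 = 10.5; cy_2 = 8.5; cz_2 = 5.5; cx_3 = 11; cy_3 = 9; cz_3 = 7.5; cx_4 = 8; cy_4 = 11.5; cz_4 = 6.5; d_4 = 2.5; h_4 = 3; cx_5 = 5; cy_5 = 6; cz_5 = 3; h_5 = 5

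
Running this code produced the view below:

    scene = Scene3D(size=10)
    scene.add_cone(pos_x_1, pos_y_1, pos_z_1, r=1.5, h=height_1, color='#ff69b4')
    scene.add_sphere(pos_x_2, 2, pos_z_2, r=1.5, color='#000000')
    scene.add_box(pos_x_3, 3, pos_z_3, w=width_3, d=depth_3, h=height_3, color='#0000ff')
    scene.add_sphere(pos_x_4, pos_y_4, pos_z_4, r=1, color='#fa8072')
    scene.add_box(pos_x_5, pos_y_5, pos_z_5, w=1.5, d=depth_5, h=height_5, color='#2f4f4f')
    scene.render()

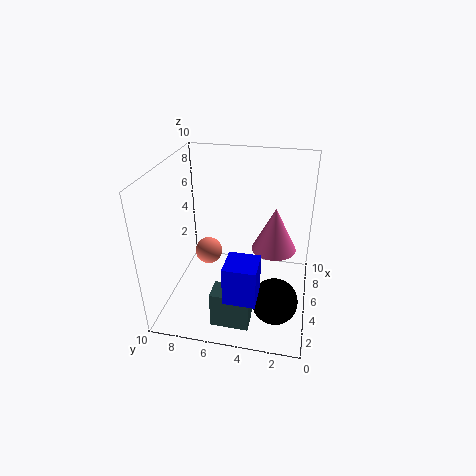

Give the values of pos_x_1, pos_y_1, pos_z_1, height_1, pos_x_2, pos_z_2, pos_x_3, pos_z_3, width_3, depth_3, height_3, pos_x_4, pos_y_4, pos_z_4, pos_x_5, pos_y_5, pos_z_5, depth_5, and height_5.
pos_x_1 = 5; pos_y_1 = 2.5; pos_z_1 = 4.5; height_1 = 3; pos_x_2 = 2.5; pos_z_2 = 2; pos_x_3 = 0.5; pos_z_3 = 3; width_3 = 2; depth_3 = 2; height_3 = 2.5; pos_x_4 = 6; pos_y_4 = 7.5; pos_z_4 = 3; pos_x_5 = 1; pos_y_5 = 3.5; pos_z_5 = 0.5; depth_5 = 2.5; height_5 = 2.5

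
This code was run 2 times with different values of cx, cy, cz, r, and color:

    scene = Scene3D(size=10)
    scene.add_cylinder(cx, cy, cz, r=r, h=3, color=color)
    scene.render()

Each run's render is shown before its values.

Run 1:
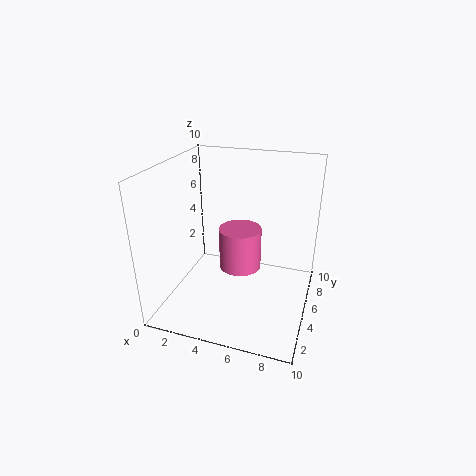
cx = 5, cy = 5.5, cz = 2.5, r = 1.5, color = 'hotpink'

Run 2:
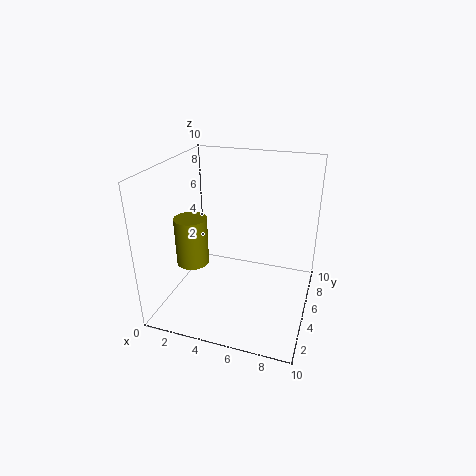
cx = 3, cy = 2, cz = 4.5, r = 1, color = 'olive'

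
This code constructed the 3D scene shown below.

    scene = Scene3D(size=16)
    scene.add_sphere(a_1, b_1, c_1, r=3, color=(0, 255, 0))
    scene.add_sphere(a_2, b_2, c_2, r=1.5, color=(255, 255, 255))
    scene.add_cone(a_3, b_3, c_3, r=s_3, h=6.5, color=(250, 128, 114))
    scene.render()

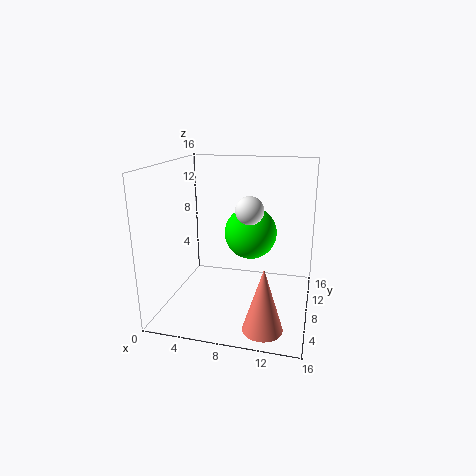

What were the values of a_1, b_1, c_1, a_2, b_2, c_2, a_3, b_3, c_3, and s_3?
a_1 = 9, b_1 = 10, c_1 = 8, a_2 = 9.5, b_2 = 7, c_2 = 11.5, a_3 = 12, b_3 = 2, c_3 = 1, s_3 = 2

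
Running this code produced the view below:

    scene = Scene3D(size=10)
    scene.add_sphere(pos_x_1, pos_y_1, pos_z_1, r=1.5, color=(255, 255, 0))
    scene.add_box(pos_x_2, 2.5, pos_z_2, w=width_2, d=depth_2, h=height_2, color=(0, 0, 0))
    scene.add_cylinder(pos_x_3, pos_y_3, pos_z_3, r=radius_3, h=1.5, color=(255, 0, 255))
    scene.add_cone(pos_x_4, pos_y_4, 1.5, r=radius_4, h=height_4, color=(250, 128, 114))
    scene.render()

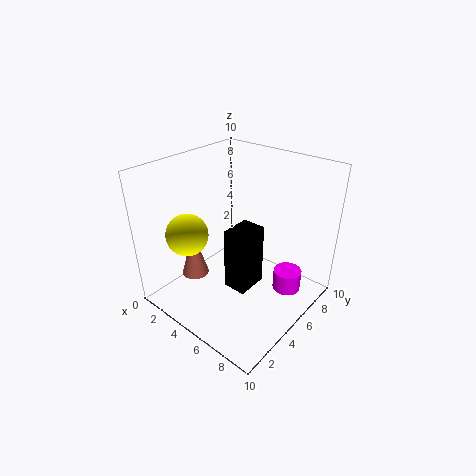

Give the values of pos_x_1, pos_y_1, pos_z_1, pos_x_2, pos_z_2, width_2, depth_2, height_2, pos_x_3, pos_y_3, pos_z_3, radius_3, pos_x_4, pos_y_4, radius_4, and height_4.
pos_x_1 = 2; pos_y_1 = 3; pos_z_1 = 5; pos_x_2 = 6; pos_z_2 = 3; width_2 = 1.5; depth_2 = 2; height_2 = 4; pos_x_3 = 8; pos_y_3 = 7; pos_z_3 = 1; radius_3 = 1; pos_x_4 = 2; pos_y_4 = 3.5; radius_4 = 1; height_4 = 3.5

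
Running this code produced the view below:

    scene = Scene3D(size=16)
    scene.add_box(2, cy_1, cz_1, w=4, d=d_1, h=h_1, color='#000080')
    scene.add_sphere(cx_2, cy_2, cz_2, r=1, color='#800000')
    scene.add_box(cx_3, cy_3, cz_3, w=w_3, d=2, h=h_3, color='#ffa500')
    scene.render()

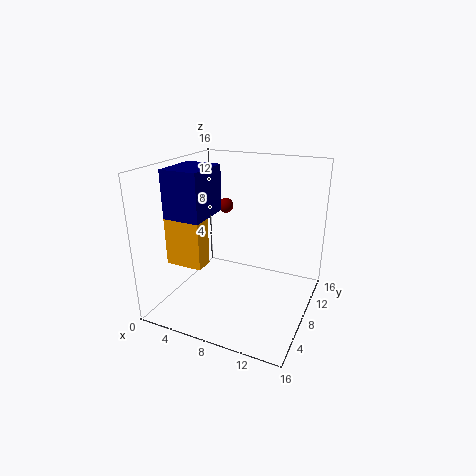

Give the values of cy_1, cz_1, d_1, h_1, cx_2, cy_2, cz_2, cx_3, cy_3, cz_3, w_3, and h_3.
cy_1 = 3
cz_1 = 11
d_1 = 5
h_1 = 5
cx_2 = 3
cy_2 = 15
cz_2 = 9
cx_3 = 2
cy_3 = 3
cz_3 = 6
w_3 = 4
h_3 = 6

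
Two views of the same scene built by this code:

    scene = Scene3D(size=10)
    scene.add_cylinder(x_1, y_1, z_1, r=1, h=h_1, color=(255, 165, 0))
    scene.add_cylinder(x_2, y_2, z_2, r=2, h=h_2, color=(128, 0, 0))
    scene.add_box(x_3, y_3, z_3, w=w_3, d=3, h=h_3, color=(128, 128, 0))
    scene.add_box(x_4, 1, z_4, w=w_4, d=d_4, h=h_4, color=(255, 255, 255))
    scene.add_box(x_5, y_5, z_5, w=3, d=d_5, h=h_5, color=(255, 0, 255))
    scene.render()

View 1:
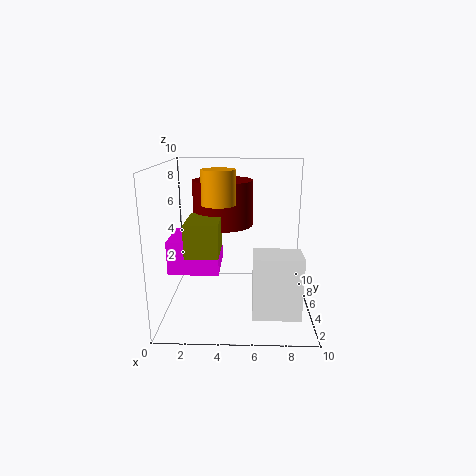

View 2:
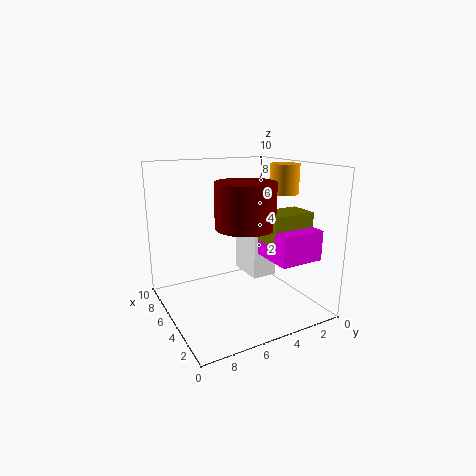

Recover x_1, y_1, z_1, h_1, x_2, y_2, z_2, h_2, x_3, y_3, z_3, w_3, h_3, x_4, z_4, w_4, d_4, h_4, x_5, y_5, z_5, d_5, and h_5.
x_1 = 4
y_1 = 2
z_1 = 8
h_1 = 2
x_2 = 4
y_2 = 5
z_2 = 6
h_2 = 3
x_3 = 2
y_3 = 1
z_3 = 5
w_3 = 2
h_3 = 2
x_4 = 6
z_4 = 1
w_4 = 3
d_4 = 2
h_4 = 4
x_5 = 1
y_5 = 1
z_5 = 4
d_5 = 3
h_5 = 2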